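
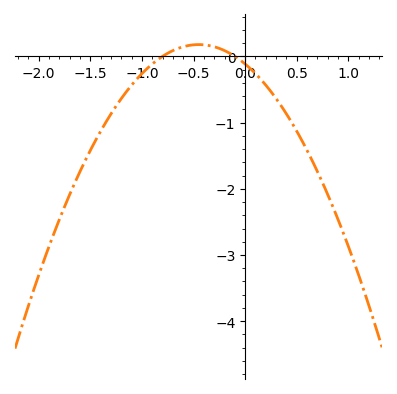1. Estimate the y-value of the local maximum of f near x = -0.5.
0.178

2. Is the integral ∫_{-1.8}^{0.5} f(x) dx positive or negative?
negative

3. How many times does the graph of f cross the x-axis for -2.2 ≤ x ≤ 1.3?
2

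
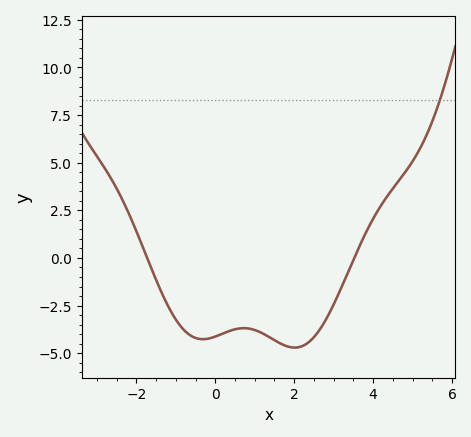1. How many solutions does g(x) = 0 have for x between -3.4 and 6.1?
2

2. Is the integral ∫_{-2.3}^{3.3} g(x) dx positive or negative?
negative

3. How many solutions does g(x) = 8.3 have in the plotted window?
1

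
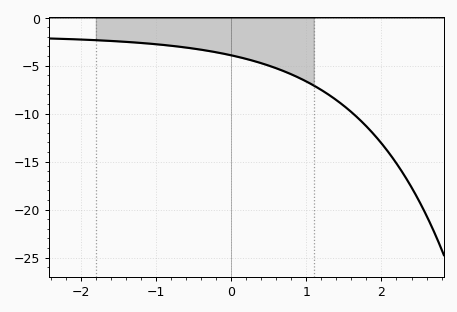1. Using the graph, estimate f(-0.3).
-3.5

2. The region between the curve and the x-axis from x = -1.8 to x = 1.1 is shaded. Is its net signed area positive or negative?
negative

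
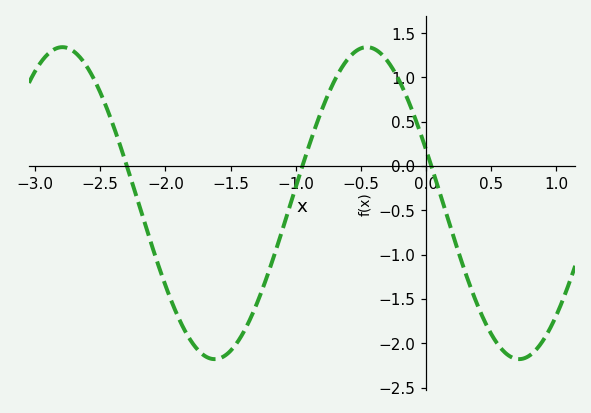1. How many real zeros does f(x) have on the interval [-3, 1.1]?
3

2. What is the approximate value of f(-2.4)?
0.458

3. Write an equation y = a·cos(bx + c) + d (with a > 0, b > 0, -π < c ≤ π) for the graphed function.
y = 1.76cos(2.69x + 1.22) - 0.42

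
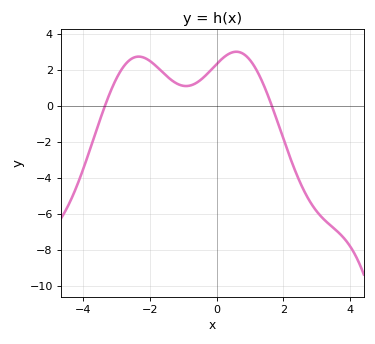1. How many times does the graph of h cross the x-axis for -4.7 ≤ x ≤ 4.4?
2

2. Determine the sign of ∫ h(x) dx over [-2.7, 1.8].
positive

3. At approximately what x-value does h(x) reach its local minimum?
-0.919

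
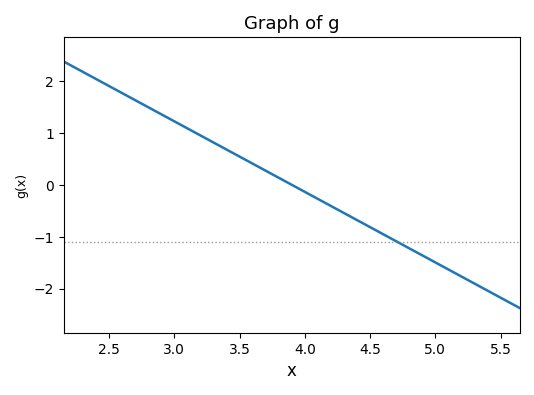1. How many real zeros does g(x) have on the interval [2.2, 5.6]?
1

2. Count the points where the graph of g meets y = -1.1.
1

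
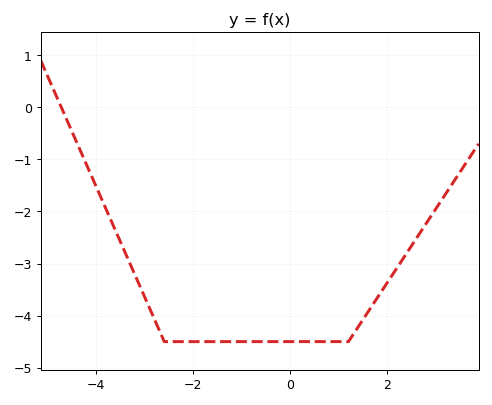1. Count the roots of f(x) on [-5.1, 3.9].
1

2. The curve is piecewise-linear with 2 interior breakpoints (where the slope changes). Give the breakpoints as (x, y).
(-2.6, -4.5); (1.2, -4.5)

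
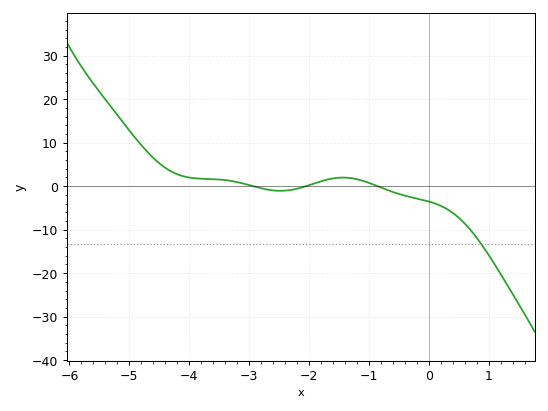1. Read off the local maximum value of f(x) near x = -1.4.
1.98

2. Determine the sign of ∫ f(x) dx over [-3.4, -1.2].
positive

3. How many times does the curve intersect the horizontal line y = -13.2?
1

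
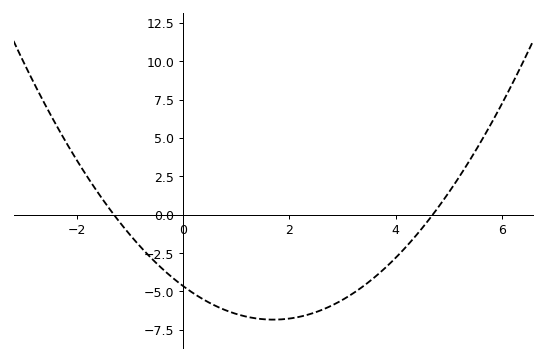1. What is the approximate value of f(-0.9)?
-1.7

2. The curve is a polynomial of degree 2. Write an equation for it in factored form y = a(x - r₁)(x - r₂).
y = 0.76(x + 1.3)(x - 4.7)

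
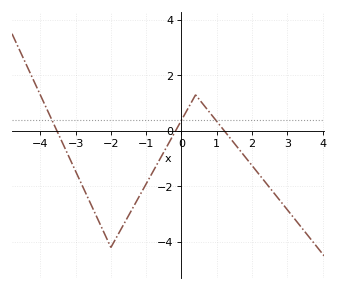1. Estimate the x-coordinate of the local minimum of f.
-2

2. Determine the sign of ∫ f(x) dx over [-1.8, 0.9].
negative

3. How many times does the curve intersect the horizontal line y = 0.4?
3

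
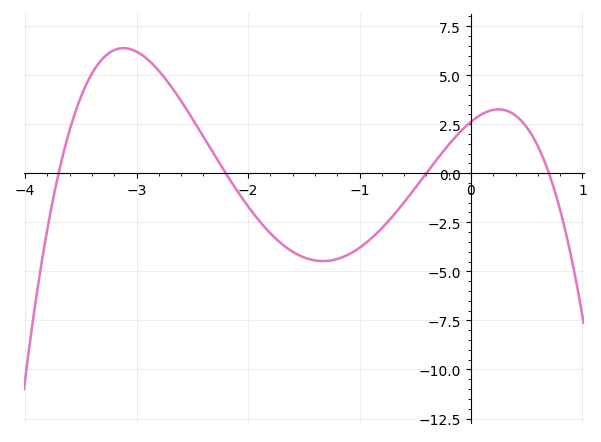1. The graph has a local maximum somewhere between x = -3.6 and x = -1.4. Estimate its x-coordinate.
-3.1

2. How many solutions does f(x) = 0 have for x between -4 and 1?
4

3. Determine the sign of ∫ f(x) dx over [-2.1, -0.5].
negative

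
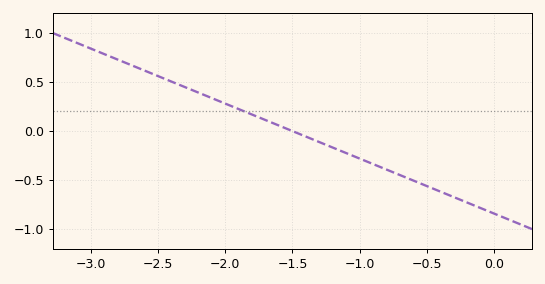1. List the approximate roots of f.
-1.5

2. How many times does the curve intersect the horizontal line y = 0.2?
1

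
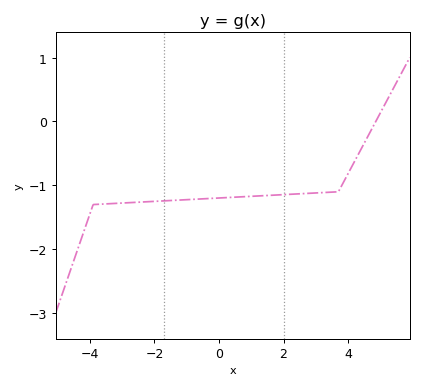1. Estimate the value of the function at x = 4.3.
-0.5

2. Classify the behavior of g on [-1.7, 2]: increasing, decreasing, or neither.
increasing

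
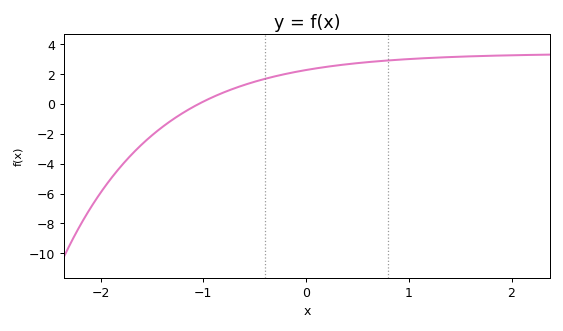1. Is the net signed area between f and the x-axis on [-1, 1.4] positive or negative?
positive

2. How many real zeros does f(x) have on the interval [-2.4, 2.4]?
1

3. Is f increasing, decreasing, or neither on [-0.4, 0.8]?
increasing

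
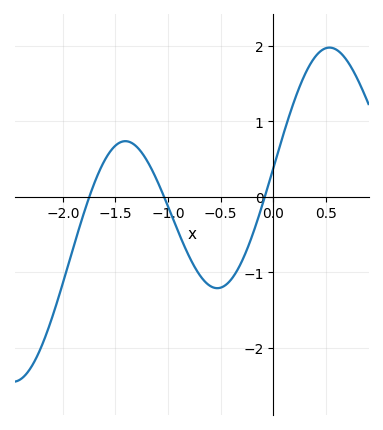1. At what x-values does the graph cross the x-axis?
-1.75, -1.04, -0.082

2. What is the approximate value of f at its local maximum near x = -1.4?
0.739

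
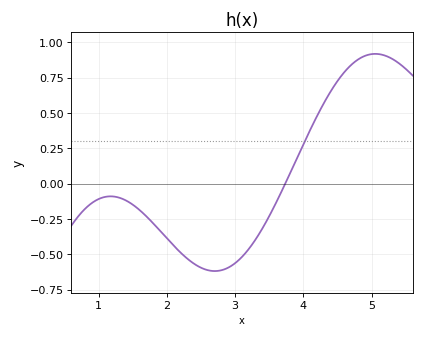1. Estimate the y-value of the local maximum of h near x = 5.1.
0.919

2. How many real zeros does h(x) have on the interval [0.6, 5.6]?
1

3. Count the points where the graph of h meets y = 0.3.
1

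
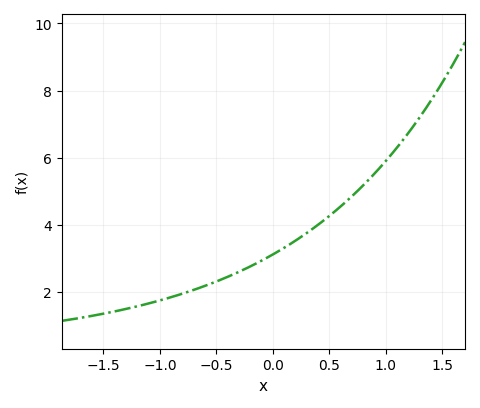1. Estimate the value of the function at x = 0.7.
4.85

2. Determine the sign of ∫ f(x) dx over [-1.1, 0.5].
positive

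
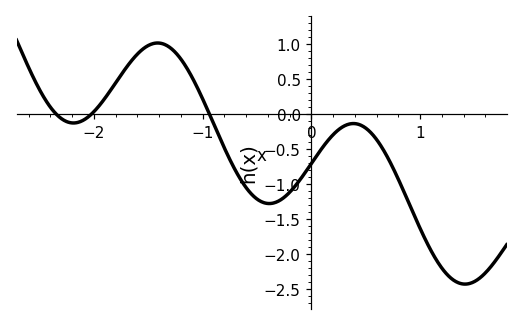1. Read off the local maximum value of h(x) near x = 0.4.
-0.15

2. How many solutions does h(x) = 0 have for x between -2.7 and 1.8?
3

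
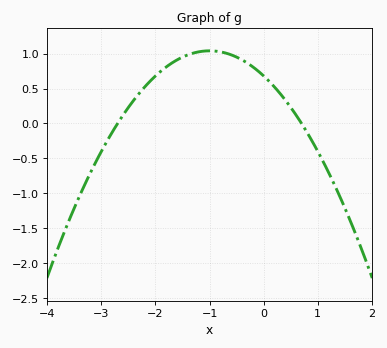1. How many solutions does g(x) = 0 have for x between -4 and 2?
2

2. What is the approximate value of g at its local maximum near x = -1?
1.05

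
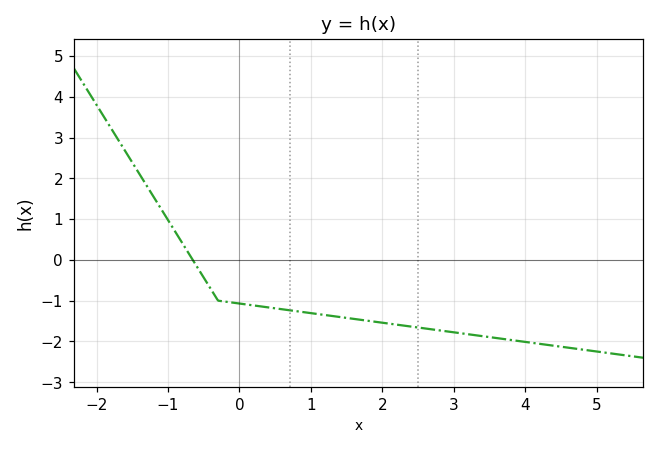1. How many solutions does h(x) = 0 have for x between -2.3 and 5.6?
1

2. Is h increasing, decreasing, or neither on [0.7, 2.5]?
decreasing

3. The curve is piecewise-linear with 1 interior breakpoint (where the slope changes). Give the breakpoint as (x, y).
(-0.3, -1)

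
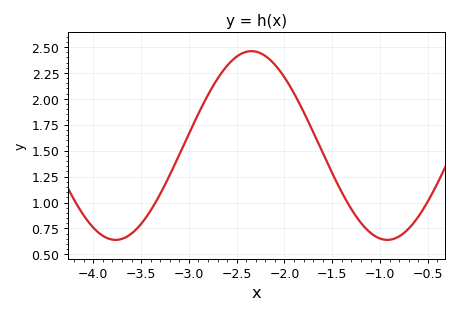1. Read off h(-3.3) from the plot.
1.08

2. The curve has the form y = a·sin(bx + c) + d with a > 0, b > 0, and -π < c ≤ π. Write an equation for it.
y = 0.91sin(2.21x + 0.472) + 1.55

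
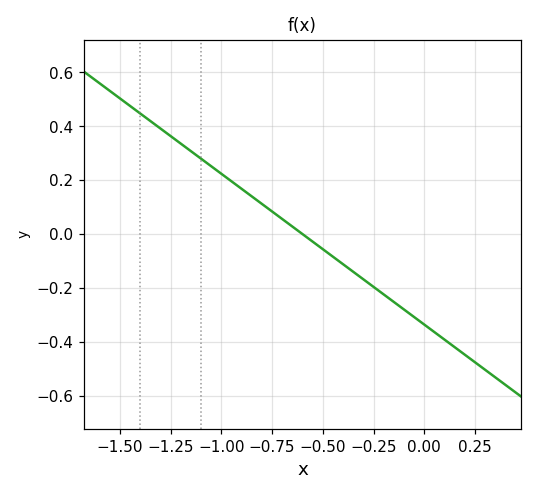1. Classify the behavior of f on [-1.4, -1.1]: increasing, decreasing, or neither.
decreasing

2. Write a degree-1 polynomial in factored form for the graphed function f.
y = -0.56(x + 0.6)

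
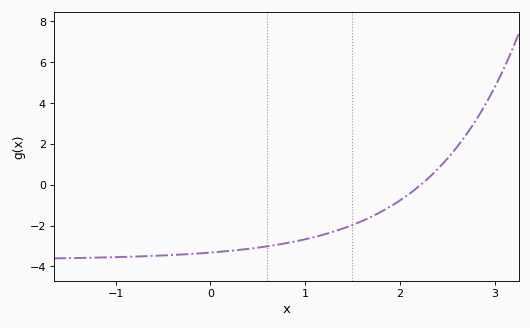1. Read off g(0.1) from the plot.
-3.28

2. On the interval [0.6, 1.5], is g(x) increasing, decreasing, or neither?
increasing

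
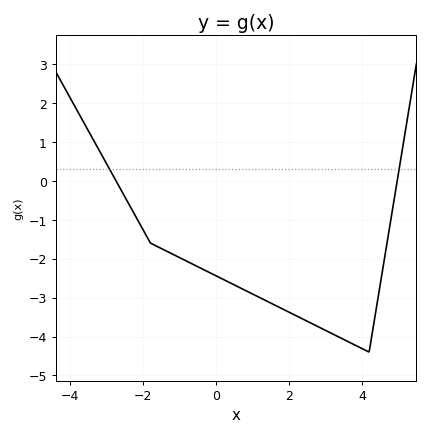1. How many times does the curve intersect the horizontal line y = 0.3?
2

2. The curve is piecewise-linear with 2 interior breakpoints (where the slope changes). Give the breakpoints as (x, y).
(-1.8, -1.6); (4.2, -4.4)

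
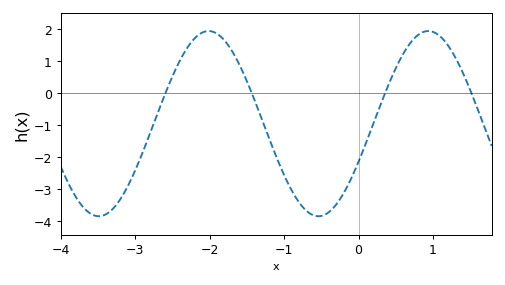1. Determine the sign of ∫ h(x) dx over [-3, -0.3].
negative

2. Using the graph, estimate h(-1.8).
1.6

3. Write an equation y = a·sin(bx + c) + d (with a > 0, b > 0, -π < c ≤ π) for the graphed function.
y = 2.9sin(2.1x - 0.42) - 0.96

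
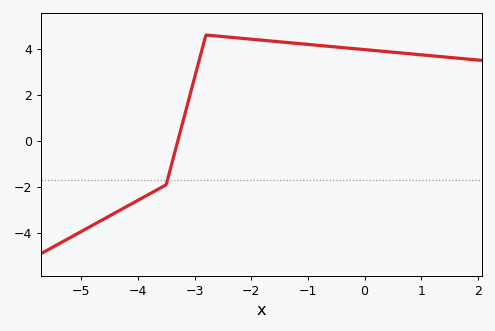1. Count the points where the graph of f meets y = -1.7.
1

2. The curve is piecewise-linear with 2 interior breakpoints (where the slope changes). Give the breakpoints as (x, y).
(-3.5, -1.9); (-2.8, 4.6)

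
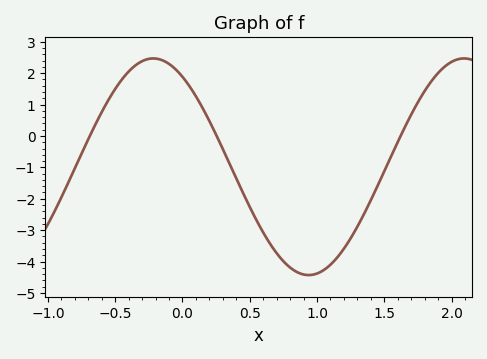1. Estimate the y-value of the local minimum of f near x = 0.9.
-4.43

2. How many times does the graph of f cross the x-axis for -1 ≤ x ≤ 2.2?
3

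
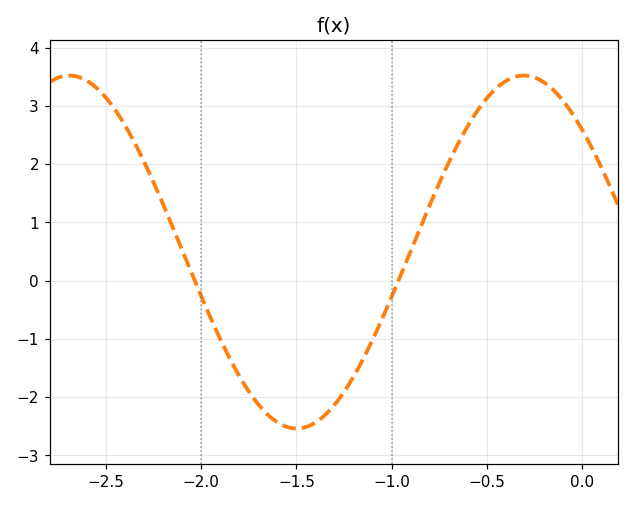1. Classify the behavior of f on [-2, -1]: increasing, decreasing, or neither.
neither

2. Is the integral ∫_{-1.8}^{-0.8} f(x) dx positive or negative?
negative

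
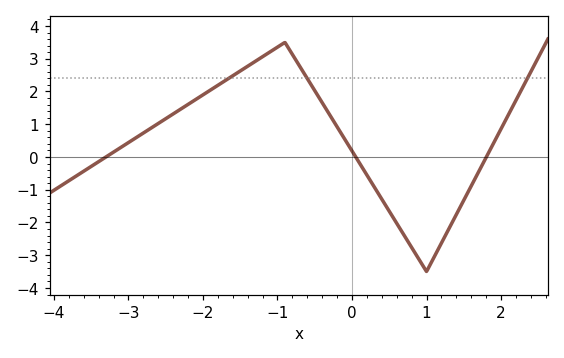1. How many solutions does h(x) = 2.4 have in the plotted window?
3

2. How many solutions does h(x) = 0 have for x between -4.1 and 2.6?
3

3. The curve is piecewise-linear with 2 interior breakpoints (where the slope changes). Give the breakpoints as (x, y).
(-0.9, 3.5); (1, -3.5)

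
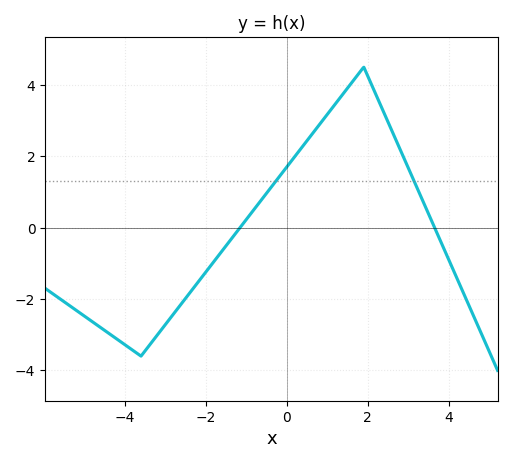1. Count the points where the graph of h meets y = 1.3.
2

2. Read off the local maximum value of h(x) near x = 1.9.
4.5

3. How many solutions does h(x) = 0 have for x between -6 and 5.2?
2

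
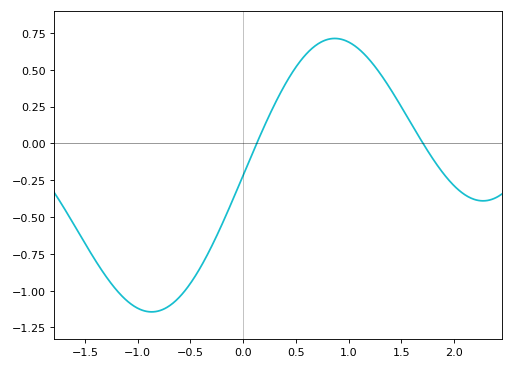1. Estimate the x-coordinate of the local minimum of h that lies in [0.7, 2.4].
2.27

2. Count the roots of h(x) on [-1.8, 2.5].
2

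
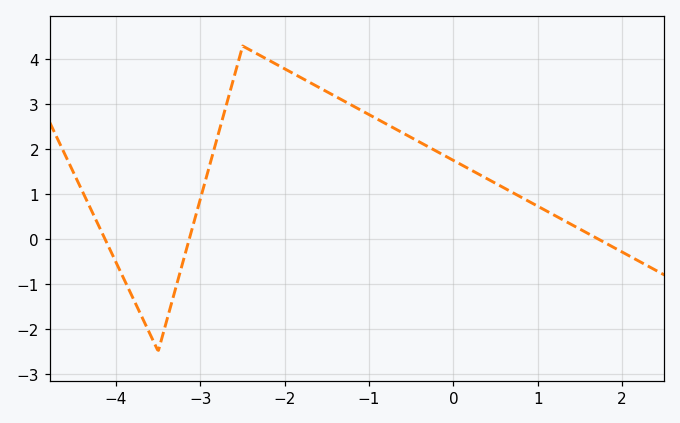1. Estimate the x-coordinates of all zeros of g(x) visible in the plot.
-4.13, -3.13, 1.72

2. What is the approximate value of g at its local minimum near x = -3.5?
-2.5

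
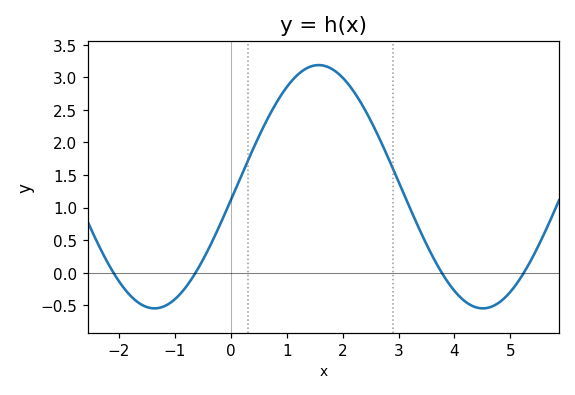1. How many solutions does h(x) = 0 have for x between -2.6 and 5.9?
4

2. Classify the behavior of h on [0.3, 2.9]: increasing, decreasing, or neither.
neither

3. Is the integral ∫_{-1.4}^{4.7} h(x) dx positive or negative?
positive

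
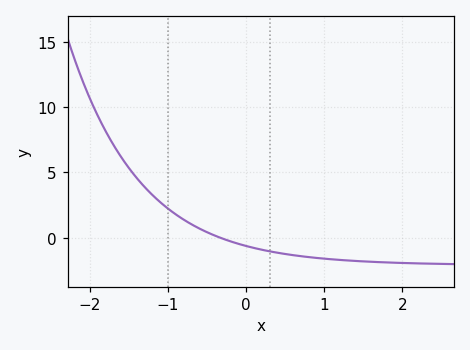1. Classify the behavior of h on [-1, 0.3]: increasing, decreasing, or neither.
decreasing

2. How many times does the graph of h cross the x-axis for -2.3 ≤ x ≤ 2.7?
1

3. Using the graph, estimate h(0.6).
-1.4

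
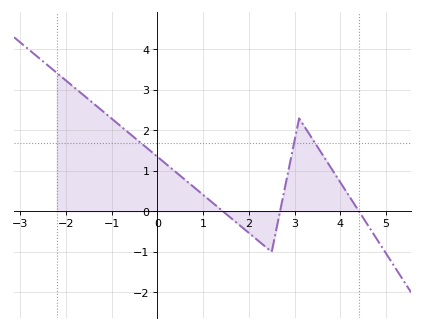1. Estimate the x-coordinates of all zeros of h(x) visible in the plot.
1.44, 2.68, 4.41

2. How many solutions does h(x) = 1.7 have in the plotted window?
3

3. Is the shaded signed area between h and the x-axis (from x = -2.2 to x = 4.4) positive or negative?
positive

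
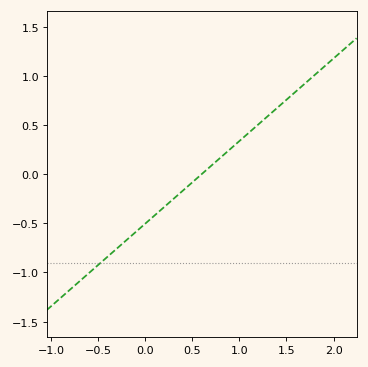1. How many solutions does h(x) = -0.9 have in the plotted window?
1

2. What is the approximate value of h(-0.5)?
-0.924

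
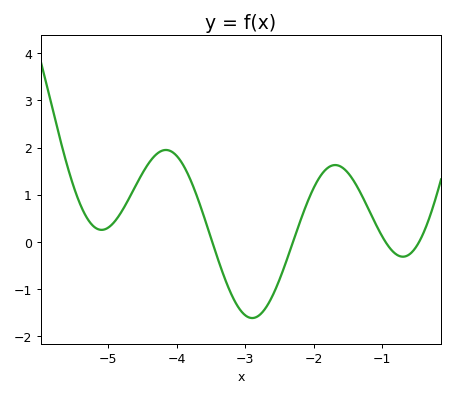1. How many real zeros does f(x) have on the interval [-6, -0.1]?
4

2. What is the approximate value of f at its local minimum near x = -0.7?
-0.317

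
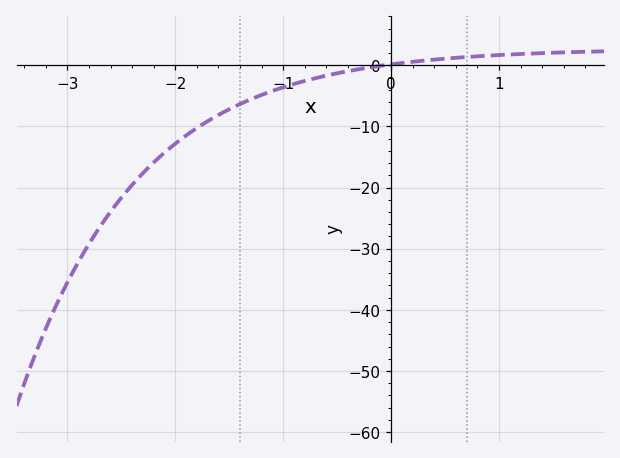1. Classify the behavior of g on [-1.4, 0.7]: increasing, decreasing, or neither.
increasing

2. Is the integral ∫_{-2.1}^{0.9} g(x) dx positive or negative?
negative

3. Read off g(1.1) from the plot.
2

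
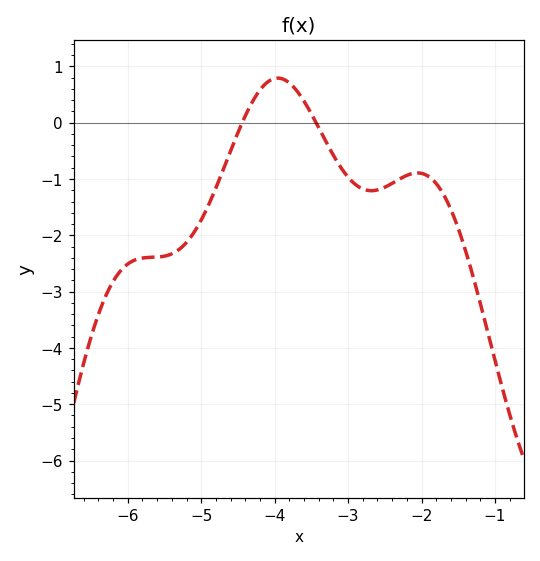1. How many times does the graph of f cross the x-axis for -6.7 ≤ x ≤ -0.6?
2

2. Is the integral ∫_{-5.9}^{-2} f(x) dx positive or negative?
negative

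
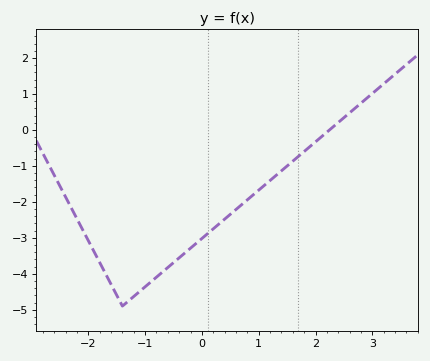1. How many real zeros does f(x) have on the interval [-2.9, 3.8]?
1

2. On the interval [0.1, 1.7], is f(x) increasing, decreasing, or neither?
increasing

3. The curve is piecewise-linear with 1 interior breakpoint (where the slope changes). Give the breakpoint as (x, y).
(-1.4, -4.9)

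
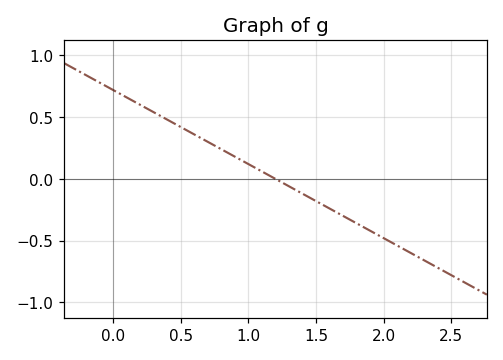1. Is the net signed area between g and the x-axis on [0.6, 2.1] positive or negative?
negative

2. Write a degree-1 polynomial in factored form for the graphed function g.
y = -0.6(x - 1.2)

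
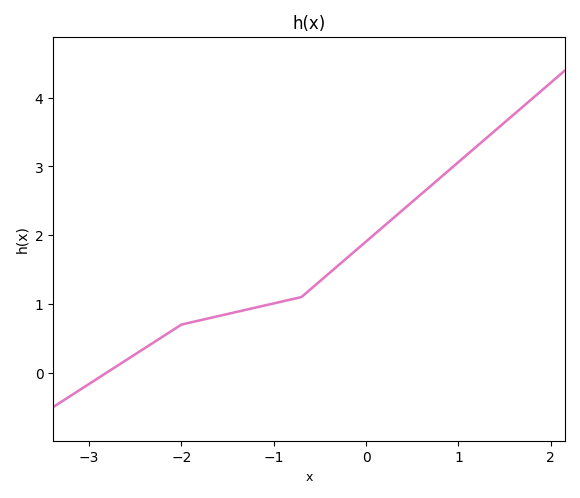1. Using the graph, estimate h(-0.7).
1.1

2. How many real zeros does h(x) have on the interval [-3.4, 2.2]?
1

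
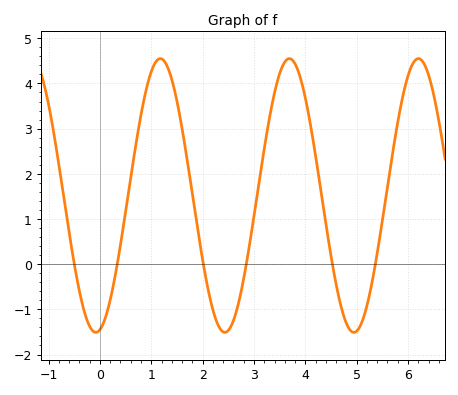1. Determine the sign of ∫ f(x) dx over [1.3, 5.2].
positive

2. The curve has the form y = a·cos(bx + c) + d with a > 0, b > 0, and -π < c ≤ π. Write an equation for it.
y = 3.03cos(2.5x - 2.9) + 1.52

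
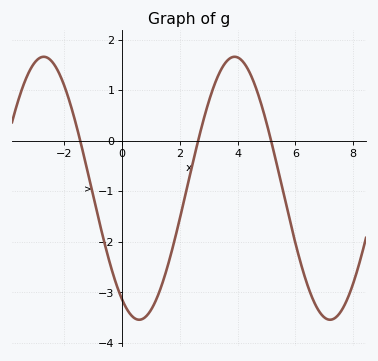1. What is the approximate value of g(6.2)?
-2.44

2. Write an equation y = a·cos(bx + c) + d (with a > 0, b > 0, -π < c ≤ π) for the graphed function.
y = 2.6cos(0.95x + 2.58) - 0.94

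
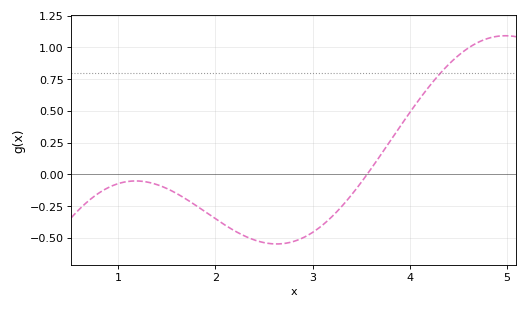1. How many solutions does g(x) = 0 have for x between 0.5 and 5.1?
1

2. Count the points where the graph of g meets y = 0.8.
1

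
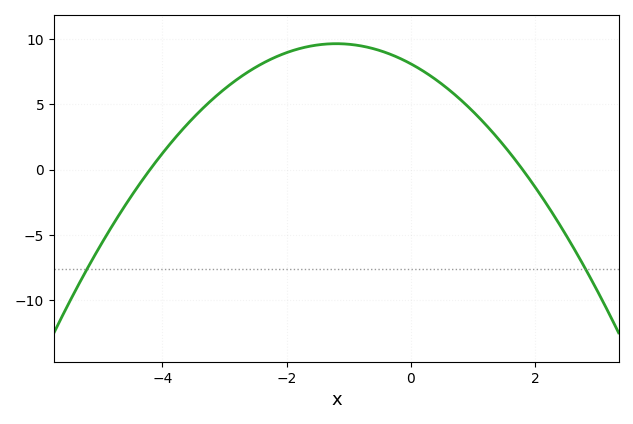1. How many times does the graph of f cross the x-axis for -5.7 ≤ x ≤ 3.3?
2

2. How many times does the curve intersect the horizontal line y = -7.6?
2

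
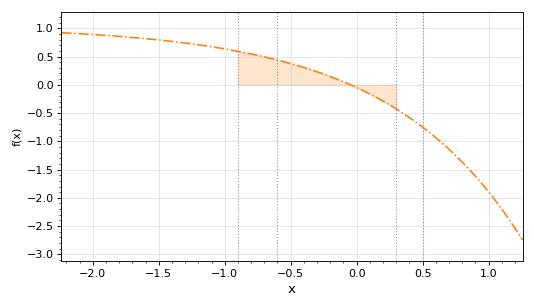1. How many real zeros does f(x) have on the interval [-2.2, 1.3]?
1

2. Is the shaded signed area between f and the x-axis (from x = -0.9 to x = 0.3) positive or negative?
positive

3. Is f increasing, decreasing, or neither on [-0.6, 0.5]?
decreasing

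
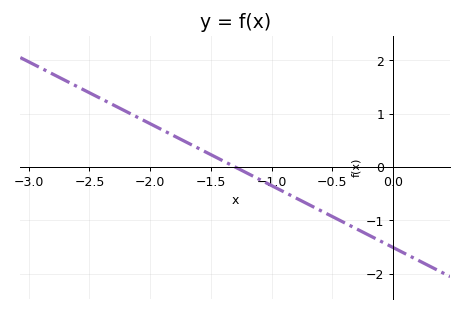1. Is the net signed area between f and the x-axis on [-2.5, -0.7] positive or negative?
positive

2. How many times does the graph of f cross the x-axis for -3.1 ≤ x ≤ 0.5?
1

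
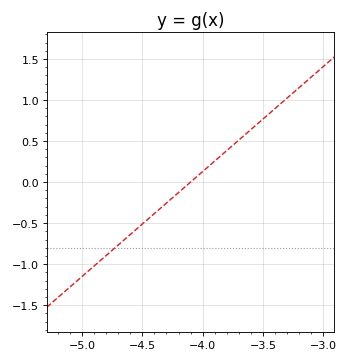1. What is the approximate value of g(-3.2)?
1.15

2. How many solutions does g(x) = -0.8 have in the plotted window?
1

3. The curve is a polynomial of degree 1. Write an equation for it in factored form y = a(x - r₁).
y = 1.28(x + 4.1)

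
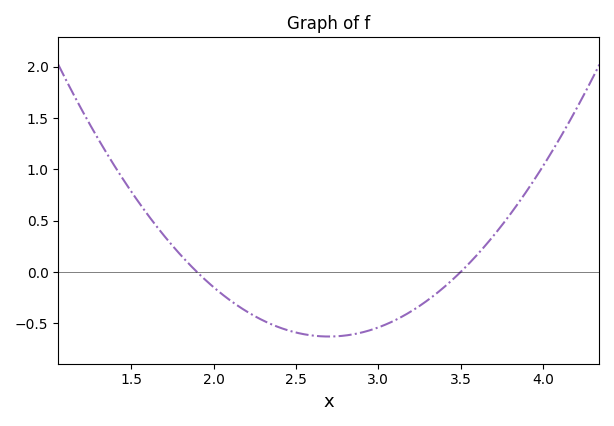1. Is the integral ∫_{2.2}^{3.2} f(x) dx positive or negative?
negative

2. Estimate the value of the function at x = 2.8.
-0.6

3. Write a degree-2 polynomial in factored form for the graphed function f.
y = 0.98(x - 1.9)(x - 3.5)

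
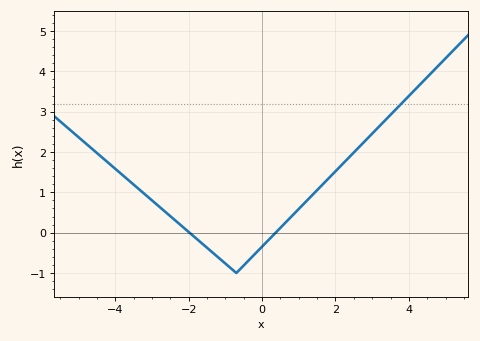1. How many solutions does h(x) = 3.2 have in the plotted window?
1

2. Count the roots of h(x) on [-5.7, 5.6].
2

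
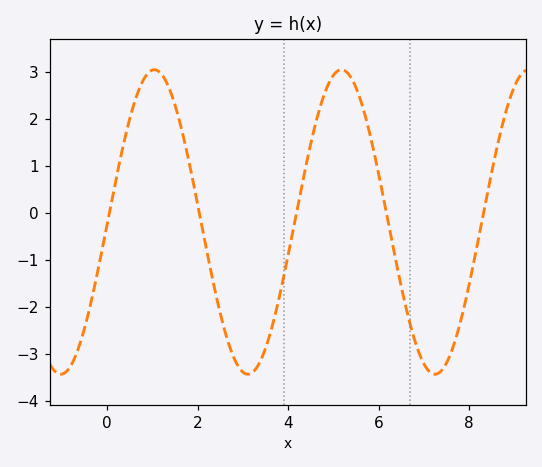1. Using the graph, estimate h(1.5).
2.3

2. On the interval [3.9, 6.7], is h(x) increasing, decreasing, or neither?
neither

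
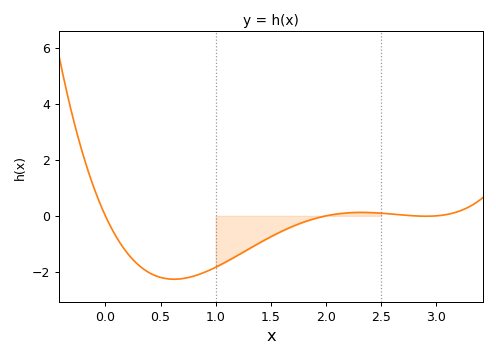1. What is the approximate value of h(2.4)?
0.118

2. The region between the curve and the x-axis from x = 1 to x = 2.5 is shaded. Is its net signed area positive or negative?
negative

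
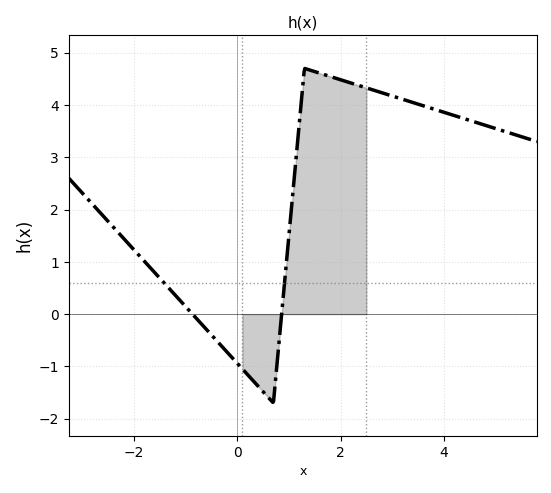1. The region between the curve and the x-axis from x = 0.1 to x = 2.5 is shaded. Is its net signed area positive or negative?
positive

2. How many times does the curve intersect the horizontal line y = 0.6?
2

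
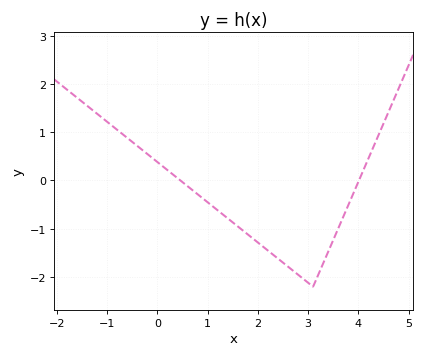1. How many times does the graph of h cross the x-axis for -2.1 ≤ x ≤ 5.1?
2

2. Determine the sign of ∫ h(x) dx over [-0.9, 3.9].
negative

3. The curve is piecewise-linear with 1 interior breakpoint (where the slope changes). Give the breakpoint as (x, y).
(3.1, -2.2)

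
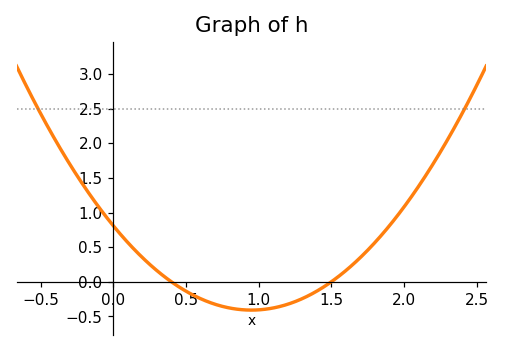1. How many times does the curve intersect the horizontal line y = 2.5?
2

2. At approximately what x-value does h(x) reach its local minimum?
0.95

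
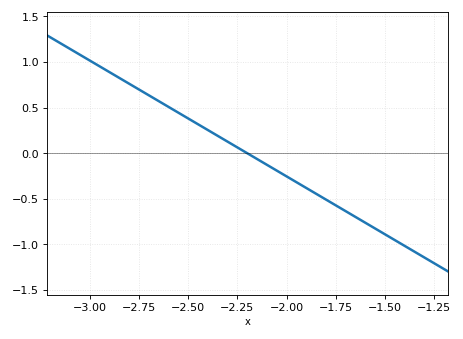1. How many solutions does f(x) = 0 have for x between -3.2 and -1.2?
1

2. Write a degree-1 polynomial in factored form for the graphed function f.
y = -1.27(x + 2.2)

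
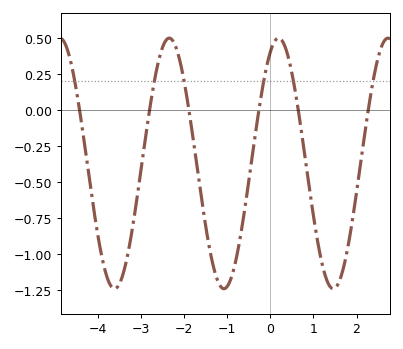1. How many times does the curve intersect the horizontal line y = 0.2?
6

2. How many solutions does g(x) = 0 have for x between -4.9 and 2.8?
6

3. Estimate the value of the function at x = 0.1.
0.48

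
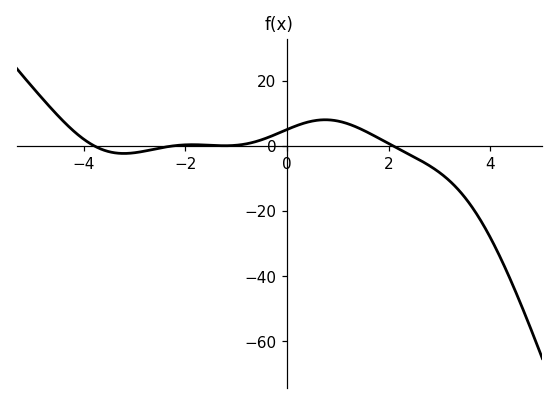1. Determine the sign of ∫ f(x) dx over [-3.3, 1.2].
positive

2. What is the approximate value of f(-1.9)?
0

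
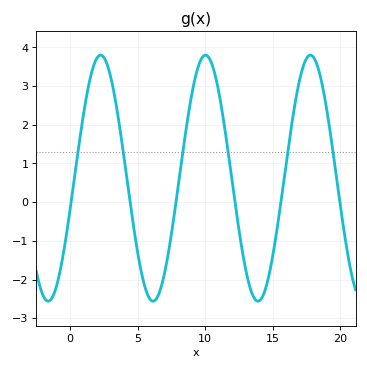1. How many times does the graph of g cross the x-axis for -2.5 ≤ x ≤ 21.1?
6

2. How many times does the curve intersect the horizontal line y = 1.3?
6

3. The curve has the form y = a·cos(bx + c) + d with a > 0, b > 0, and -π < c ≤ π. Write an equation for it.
y = 3.18cos(0.81x - 1.8) + 0.62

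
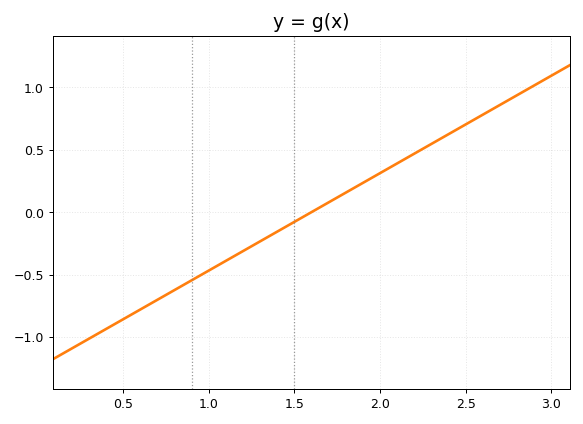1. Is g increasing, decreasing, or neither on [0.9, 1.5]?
increasing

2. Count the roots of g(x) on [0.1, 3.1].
1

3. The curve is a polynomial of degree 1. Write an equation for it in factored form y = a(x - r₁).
y = 0.78(x - 1.6)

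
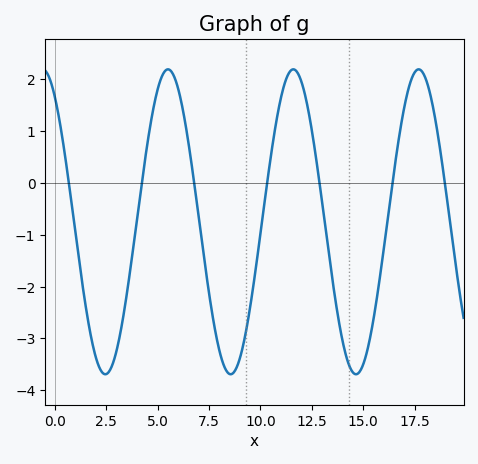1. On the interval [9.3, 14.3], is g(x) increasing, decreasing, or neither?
neither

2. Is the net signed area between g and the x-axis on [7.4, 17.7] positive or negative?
negative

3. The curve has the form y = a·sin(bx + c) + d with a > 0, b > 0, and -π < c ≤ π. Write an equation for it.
y = 2.94sin(1.03x + 2.19) - 0.75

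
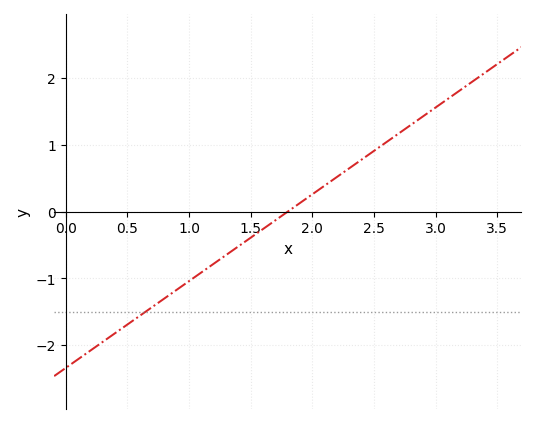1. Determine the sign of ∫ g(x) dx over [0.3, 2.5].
negative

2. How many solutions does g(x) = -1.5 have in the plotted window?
1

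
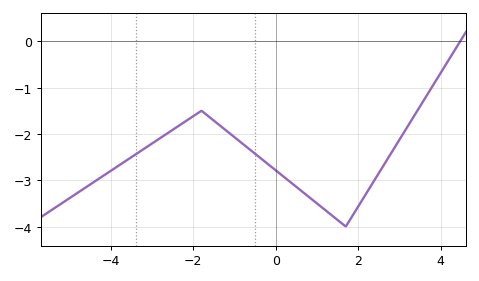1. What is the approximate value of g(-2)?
-1.62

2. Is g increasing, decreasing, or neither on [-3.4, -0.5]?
neither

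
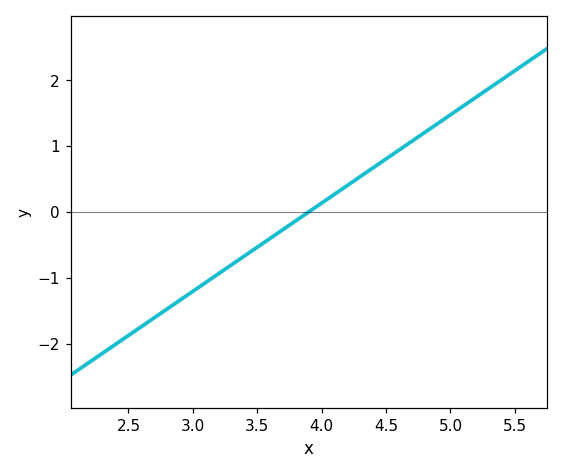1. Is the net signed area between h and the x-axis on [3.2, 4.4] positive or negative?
negative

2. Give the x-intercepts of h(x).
3.9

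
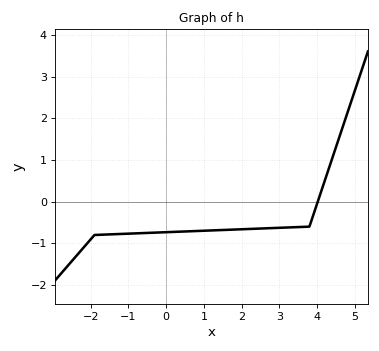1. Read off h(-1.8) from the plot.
-0.8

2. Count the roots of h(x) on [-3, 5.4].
1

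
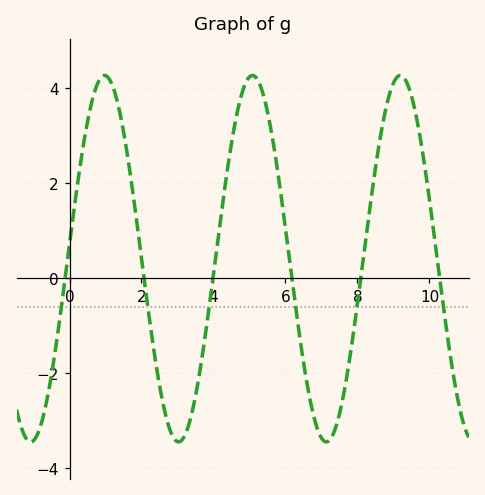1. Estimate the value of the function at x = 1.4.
3.4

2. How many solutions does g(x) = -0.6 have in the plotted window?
6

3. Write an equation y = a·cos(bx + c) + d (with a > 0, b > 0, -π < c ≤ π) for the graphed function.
y = 3.86cos(1.5x - 1.5) + 0.41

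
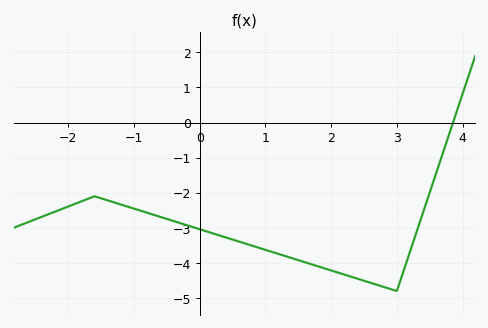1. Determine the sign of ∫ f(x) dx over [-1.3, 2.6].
negative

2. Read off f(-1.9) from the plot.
-2.3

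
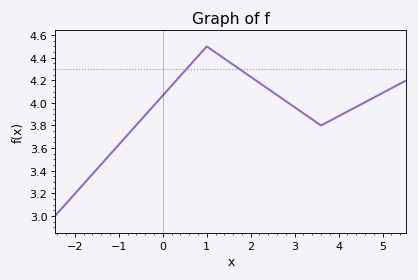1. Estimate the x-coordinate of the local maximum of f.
1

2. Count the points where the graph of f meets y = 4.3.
2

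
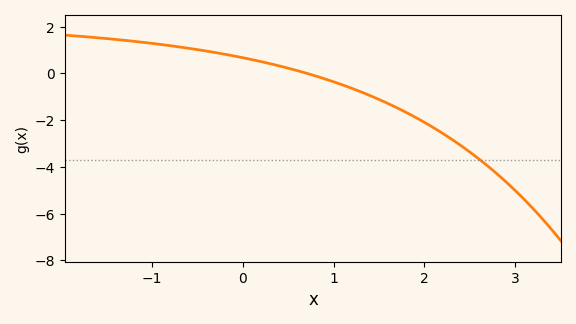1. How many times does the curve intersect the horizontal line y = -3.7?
1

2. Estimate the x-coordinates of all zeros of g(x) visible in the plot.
0.7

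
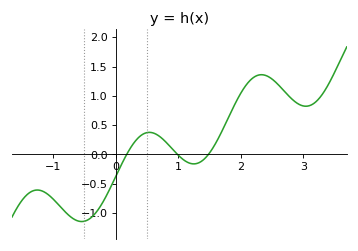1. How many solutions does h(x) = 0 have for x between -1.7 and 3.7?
3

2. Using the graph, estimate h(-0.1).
-0.6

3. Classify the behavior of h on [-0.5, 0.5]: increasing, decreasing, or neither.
increasing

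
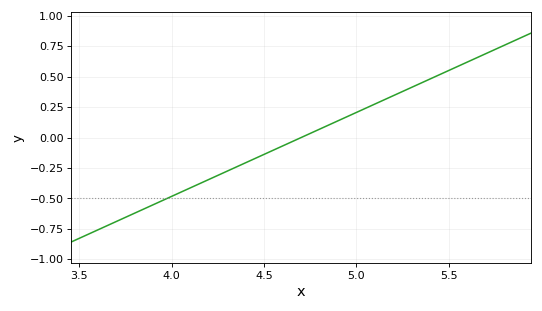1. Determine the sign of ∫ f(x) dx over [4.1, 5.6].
positive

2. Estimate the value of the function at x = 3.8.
-0.621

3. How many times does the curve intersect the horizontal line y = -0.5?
1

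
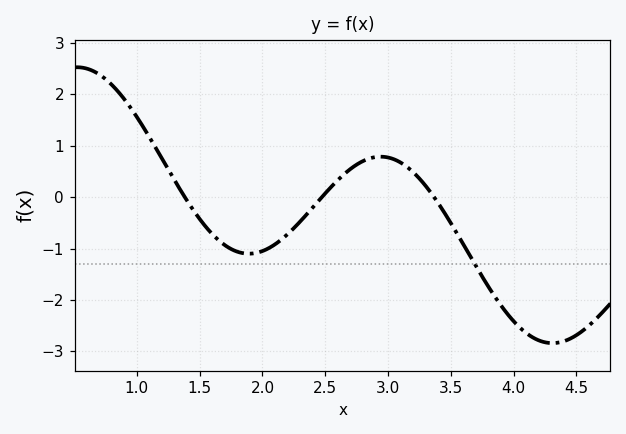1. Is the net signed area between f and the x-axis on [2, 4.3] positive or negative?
negative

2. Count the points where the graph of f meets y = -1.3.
1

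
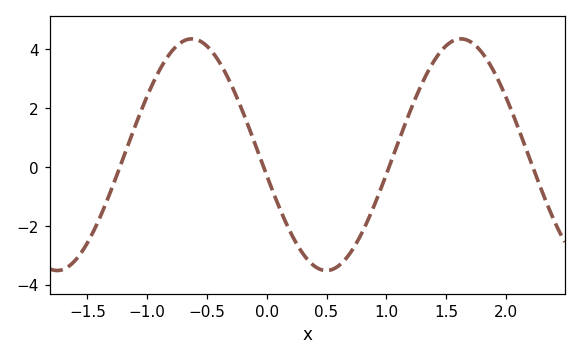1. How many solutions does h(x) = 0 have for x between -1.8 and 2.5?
4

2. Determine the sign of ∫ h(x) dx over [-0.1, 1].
negative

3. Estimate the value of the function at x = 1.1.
0.842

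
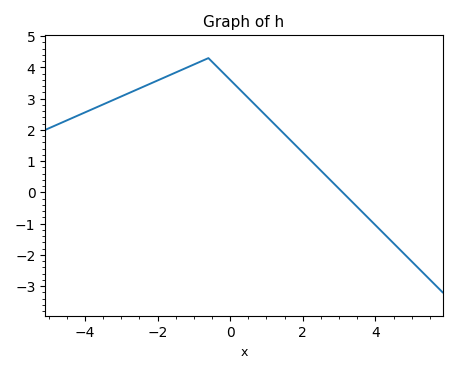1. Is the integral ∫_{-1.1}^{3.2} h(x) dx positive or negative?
positive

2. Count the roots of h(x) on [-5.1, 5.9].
1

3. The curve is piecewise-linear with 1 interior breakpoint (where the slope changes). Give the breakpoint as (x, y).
(-0.6, 4.3)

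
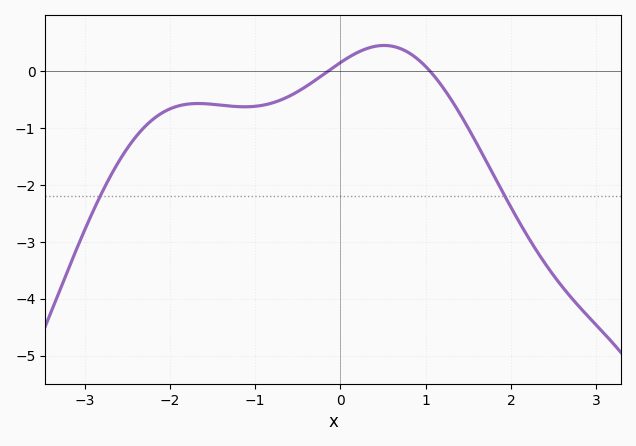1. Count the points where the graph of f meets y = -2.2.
2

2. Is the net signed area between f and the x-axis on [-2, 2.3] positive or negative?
negative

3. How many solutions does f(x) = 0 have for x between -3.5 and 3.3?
2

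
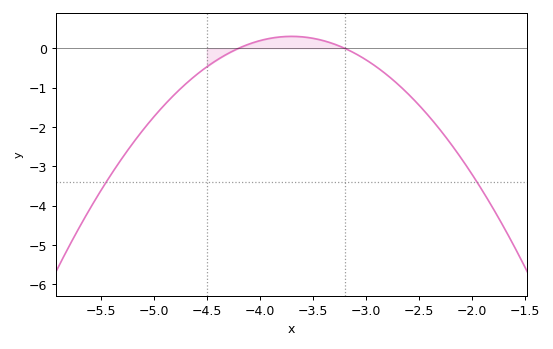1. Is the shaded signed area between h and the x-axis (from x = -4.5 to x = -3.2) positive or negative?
positive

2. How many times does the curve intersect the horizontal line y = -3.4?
2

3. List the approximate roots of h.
-4.2, -3.2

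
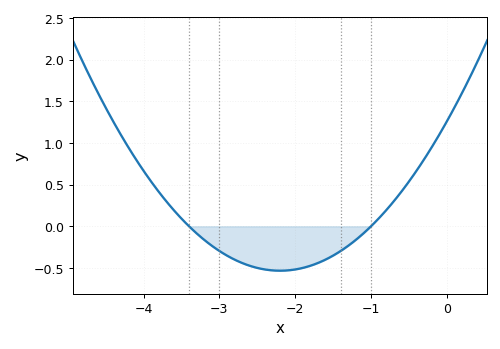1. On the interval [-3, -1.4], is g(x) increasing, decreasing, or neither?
neither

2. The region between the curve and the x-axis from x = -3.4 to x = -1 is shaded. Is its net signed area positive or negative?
negative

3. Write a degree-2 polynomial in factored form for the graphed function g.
y = 0.37(x + 3.4)(x + 1)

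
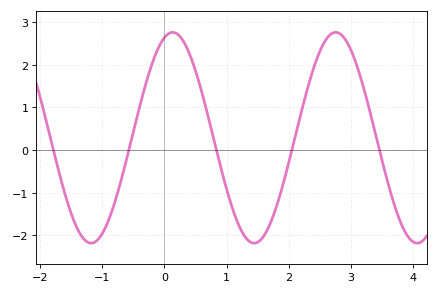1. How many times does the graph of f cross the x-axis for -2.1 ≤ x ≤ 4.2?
5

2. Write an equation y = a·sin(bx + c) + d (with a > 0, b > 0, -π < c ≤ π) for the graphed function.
y = 2.47sin(2.4x + 1.25) + 0.29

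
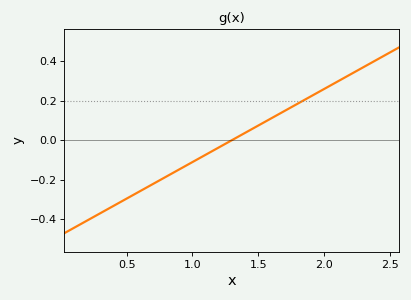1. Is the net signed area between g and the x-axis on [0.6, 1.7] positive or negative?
negative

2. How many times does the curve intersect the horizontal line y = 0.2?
1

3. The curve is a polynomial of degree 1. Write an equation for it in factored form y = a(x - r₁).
y = 0.37(x - 1.3)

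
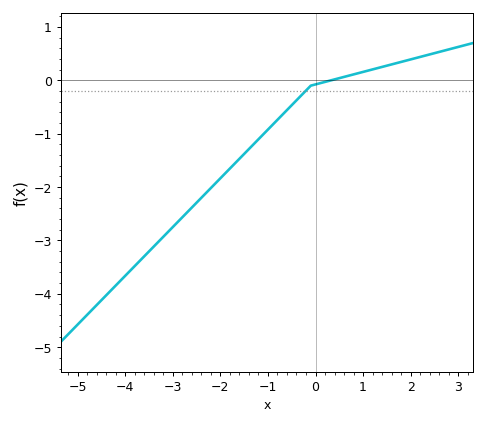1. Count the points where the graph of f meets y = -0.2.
1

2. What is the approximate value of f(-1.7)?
-1.56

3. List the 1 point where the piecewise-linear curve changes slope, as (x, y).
(-0.1, -0.1)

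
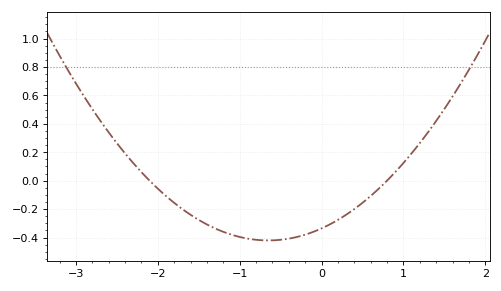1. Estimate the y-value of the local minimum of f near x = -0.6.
-0.42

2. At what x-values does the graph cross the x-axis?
-2.1, 0.8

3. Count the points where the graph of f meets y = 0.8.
2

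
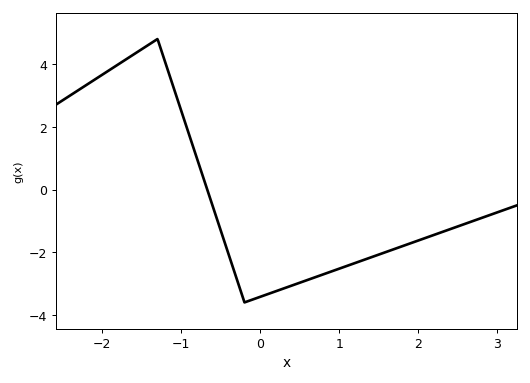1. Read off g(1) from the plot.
-2.52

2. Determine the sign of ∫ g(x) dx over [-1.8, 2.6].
negative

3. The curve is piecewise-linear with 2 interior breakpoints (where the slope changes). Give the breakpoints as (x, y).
(-1.3, 4.8); (-0.2, -3.6)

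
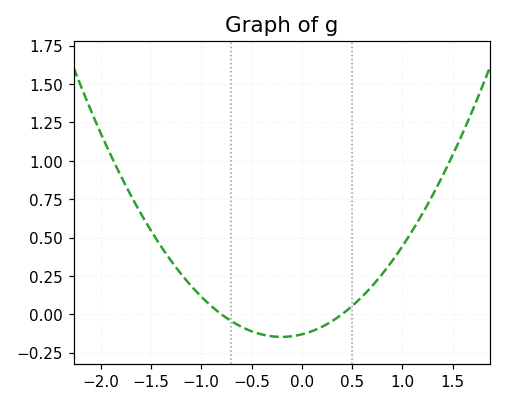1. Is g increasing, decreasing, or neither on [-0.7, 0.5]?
neither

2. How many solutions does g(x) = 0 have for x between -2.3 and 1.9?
2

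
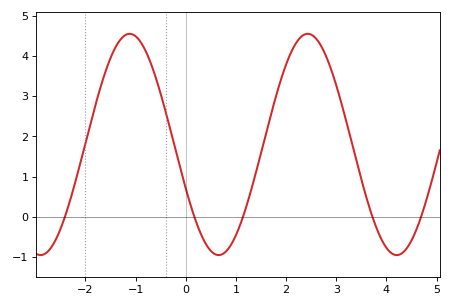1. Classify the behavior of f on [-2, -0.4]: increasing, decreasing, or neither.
neither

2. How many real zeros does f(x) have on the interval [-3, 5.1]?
5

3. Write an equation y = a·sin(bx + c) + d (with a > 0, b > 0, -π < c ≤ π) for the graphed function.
y = 2.75sin(1.77x - 2.73) + 1.8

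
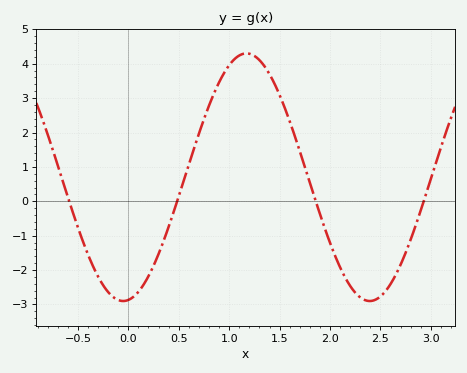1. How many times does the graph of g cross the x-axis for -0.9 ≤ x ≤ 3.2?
4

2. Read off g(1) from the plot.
4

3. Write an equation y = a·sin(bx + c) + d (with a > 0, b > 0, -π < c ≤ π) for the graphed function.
y = 3.6sin(2.6x - 1.4) + 0.7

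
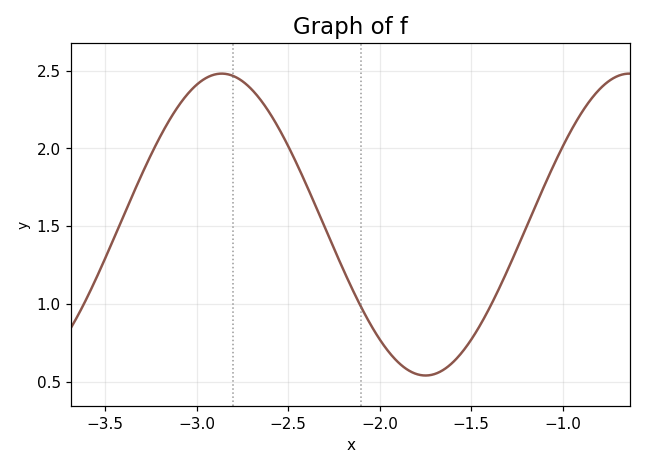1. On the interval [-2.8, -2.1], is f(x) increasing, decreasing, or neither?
decreasing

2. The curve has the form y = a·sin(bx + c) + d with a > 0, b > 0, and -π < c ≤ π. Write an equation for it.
y = 0.97sin(2.8x - 2.9) + 1.51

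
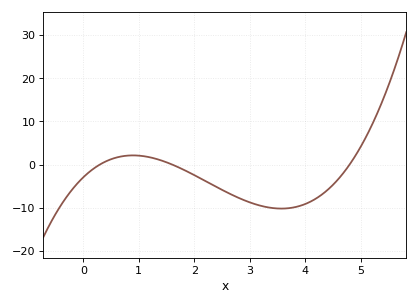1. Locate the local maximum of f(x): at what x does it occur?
0.895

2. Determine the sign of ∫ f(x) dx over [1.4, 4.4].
negative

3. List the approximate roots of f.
0.3, 1.6, 4.8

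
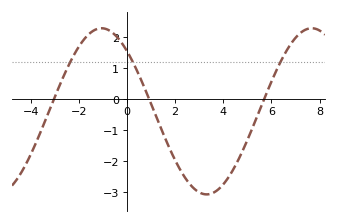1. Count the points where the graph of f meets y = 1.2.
3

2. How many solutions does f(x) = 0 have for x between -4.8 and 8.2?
3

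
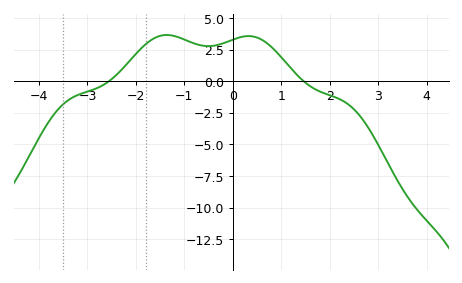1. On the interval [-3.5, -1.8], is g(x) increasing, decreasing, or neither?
increasing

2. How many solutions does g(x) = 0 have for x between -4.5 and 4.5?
2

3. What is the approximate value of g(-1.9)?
2.56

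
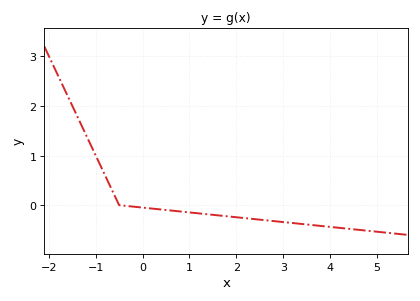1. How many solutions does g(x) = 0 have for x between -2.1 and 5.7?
1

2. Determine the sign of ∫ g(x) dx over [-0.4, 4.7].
negative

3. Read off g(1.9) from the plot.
-0.2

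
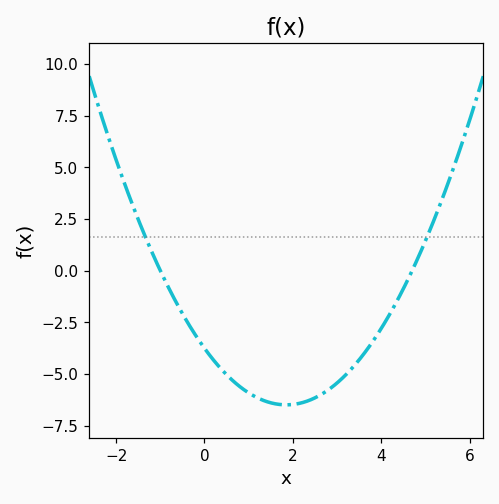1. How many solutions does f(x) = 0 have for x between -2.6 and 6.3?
2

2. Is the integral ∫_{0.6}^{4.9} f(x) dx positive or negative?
negative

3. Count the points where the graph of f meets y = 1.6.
2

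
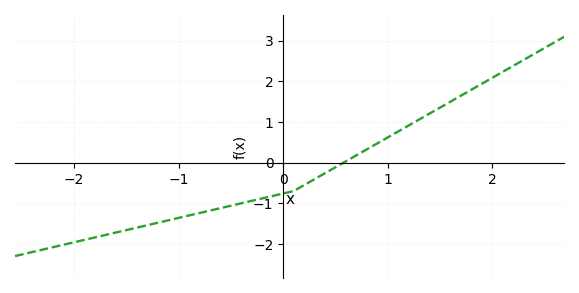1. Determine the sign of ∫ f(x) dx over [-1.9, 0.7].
negative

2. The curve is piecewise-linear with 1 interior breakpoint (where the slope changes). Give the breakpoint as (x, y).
(0.1, -0.7)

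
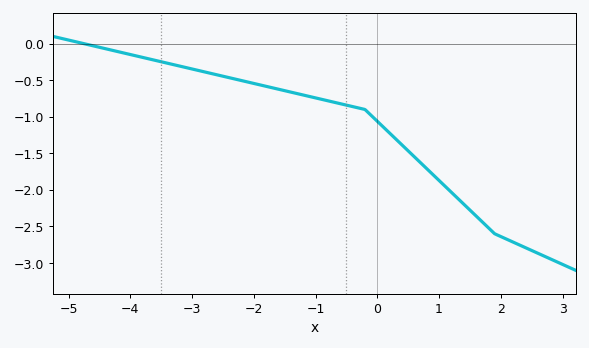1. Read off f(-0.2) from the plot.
-0.9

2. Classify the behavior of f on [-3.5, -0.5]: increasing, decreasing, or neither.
decreasing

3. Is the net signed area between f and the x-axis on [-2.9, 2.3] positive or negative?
negative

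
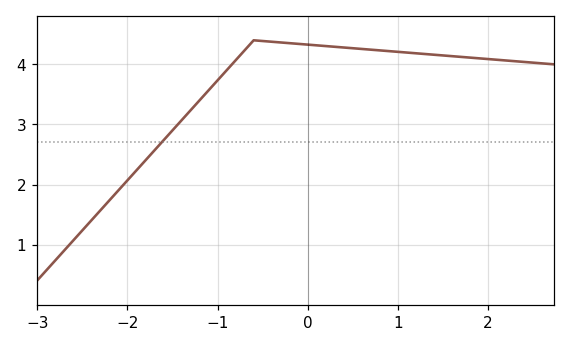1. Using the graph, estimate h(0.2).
4.3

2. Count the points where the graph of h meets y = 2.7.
1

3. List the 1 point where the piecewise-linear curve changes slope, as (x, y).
(-0.6, 4.4)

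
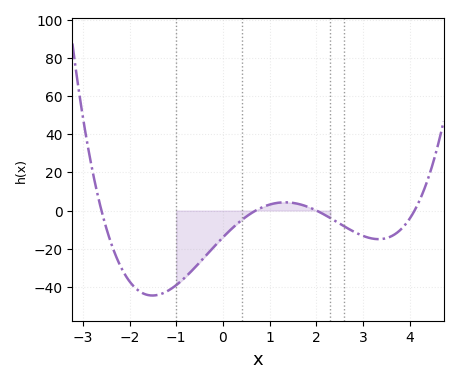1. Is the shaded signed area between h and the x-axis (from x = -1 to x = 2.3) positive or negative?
negative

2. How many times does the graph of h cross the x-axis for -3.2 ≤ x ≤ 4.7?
4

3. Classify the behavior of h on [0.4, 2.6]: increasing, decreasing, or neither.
neither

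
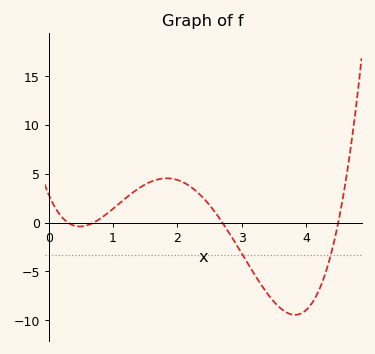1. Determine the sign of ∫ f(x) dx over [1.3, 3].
positive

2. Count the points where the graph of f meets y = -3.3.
2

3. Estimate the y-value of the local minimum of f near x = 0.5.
-0.4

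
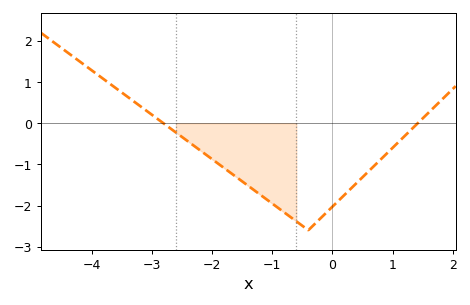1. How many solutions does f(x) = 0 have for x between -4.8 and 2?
2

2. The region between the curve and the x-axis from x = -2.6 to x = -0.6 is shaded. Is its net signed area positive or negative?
negative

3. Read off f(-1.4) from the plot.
-1.52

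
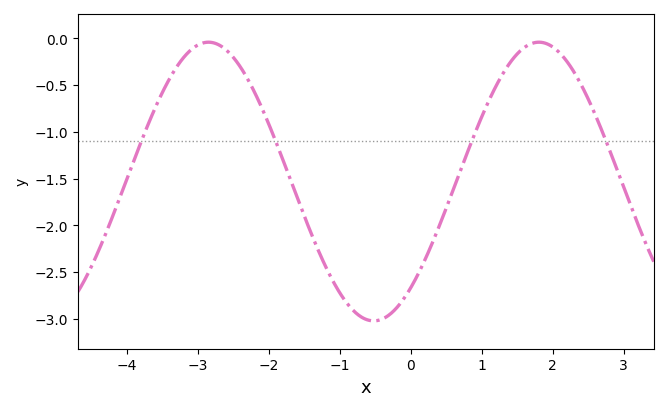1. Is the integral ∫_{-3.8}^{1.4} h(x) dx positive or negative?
negative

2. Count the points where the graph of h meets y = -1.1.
4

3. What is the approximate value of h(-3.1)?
-0.15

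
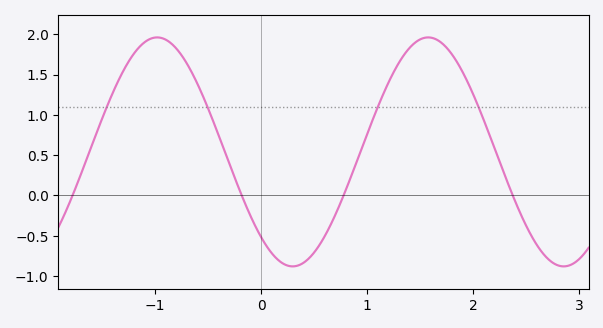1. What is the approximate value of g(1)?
0.764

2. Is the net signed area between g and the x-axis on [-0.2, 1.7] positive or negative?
positive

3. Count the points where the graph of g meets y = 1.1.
4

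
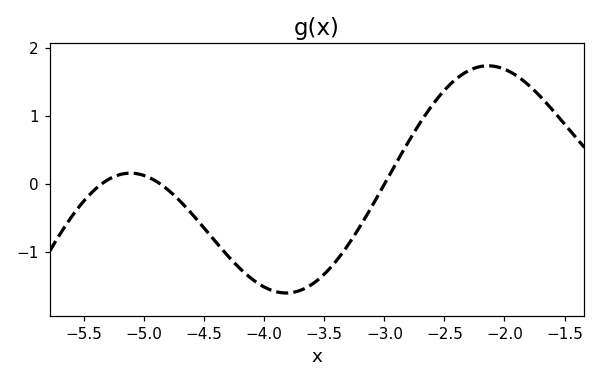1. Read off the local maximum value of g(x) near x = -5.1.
0.15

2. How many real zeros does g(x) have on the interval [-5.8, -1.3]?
3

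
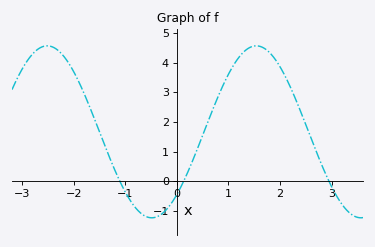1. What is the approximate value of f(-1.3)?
0.793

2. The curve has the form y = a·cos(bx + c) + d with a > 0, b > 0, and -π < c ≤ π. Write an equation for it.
y = 2.9cos(1.55x - 2.39) + 1.67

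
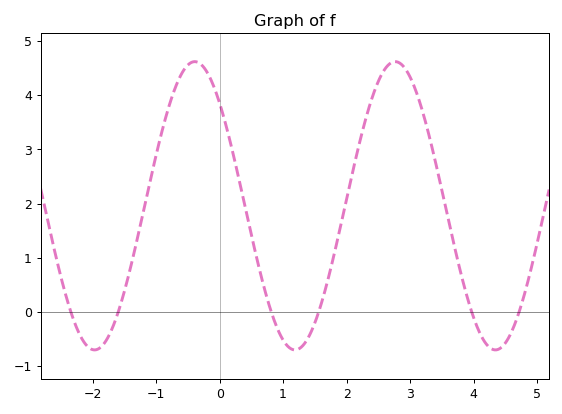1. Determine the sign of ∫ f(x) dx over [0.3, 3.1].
positive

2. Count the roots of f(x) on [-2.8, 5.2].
6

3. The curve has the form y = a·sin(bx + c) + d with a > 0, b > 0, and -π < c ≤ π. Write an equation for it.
y = 2.66sin(2x + 2.3) + 1.96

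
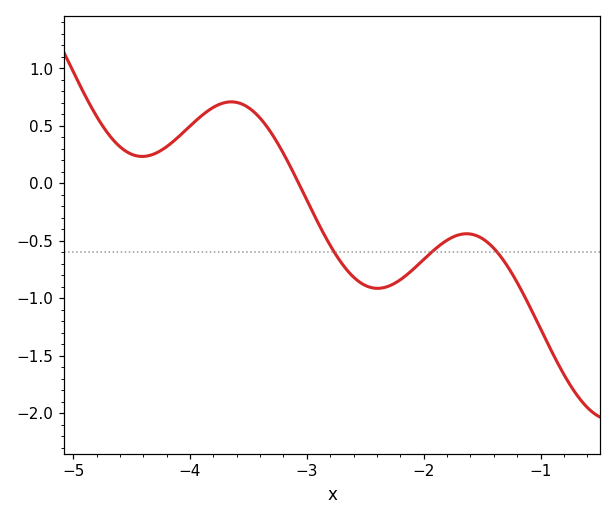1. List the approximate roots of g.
-3.07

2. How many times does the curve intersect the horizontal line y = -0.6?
3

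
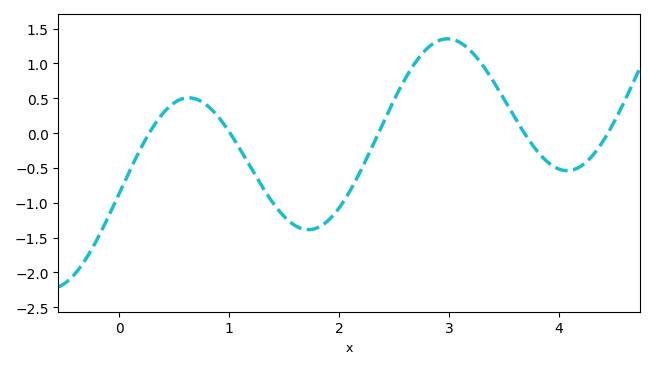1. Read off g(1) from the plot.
0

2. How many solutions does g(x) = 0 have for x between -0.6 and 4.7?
5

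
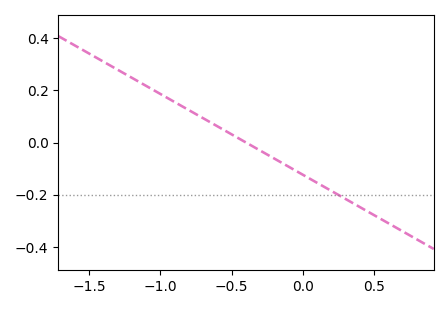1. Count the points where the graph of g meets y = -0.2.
1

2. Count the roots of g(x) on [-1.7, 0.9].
1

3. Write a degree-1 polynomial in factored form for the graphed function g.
y = -0.31(x + 0.4)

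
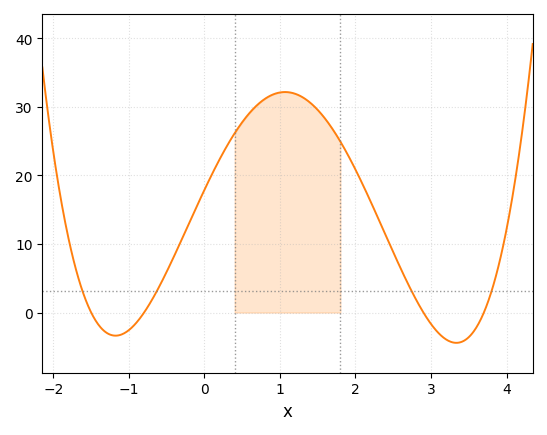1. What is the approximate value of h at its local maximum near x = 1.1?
32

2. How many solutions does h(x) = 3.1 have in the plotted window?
4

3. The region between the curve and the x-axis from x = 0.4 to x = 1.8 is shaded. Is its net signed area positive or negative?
positive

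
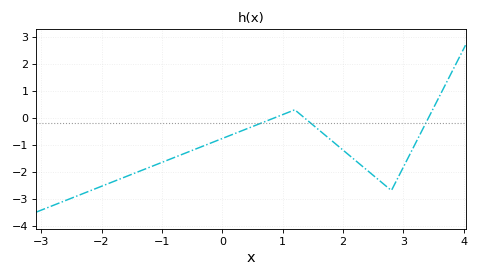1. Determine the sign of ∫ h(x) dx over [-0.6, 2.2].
negative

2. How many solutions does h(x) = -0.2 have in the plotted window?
3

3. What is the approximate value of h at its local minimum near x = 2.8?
-2.7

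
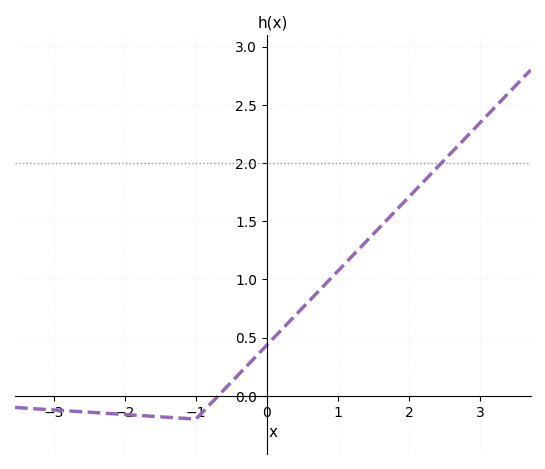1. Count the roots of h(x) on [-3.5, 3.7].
1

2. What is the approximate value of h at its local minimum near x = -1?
-0.2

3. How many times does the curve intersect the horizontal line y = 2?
1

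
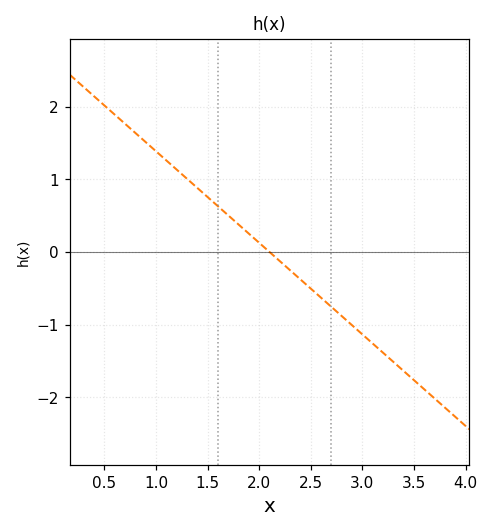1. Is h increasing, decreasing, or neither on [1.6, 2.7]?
decreasing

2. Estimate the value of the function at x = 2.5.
-0.504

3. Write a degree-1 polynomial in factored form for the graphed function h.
y = -1.26(x - 2.1)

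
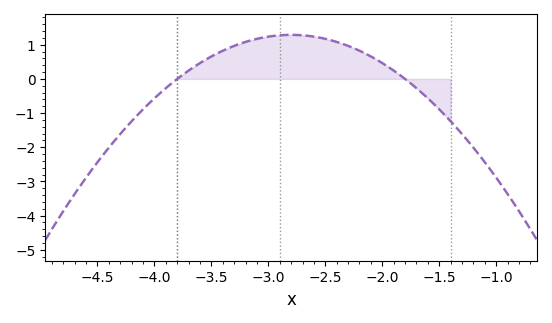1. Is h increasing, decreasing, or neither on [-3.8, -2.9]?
increasing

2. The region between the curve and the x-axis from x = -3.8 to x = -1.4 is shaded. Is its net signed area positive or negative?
positive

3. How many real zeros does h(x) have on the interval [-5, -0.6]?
2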